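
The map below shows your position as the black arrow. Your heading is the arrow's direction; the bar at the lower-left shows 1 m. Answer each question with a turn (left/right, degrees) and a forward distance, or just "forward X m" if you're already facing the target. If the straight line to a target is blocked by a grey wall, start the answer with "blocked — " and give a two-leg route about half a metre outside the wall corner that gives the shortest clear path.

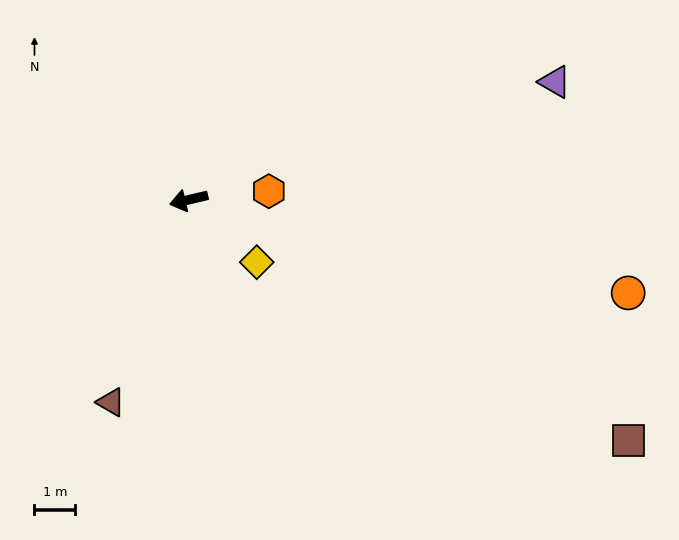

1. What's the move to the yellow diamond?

turn left 124°, forward 2.3 m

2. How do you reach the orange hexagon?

turn left 173°, forward 2.0 m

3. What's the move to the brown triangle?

turn left 56°, forward 5.3 m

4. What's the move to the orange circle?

turn left 155°, forward 11.1 m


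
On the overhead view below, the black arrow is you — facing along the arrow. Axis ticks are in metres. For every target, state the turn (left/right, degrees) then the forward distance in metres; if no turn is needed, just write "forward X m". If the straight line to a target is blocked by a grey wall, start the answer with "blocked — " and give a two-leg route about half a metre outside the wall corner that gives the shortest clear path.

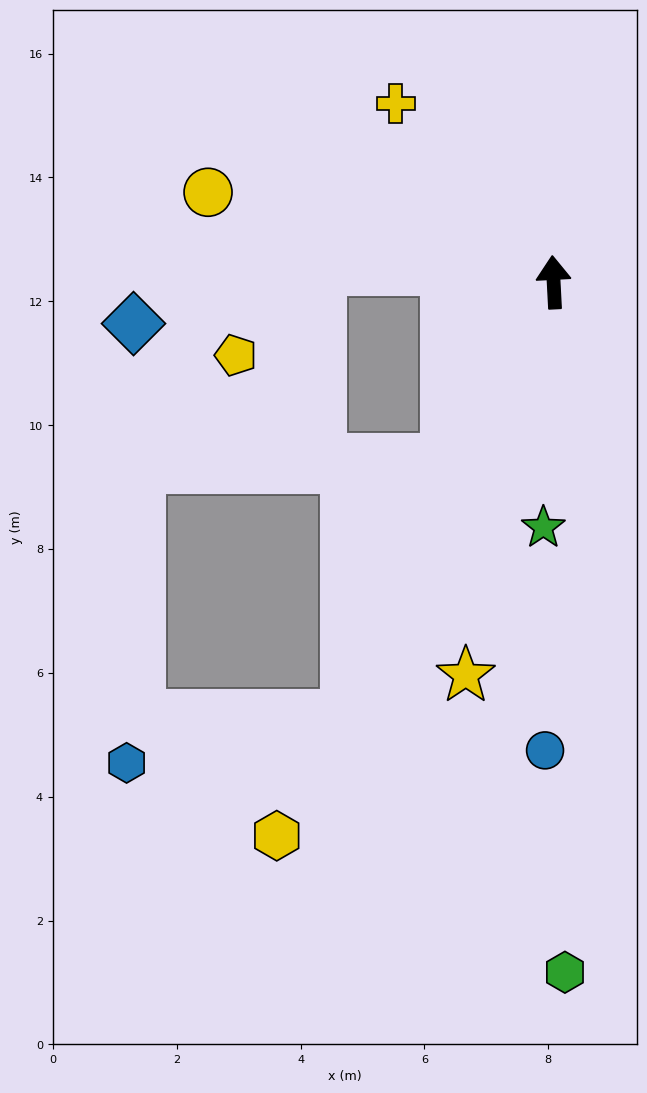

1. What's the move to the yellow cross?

turn left 38°, forward 3.8 m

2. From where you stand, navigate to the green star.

turn left 175°, forward 4.0 m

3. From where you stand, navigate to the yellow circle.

turn left 72°, forward 5.8 m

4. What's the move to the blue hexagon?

blocked — turn left 151°, forward 7.8 m, then turn right 52°, forward 3.6 m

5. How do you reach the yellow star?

turn left 164°, forward 6.5 m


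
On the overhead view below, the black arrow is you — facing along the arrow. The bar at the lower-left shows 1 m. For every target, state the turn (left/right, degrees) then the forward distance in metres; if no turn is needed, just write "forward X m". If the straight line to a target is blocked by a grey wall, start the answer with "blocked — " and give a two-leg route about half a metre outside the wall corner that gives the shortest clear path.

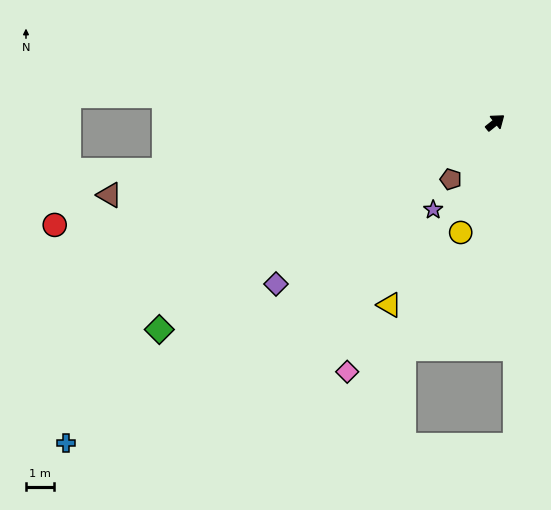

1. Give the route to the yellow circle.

turn right 146°, forward 4.1 m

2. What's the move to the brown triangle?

turn left 152°, forward 13.9 m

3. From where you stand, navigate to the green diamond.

turn left 173°, forward 14.0 m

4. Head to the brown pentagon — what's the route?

turn right 167°, forward 2.6 m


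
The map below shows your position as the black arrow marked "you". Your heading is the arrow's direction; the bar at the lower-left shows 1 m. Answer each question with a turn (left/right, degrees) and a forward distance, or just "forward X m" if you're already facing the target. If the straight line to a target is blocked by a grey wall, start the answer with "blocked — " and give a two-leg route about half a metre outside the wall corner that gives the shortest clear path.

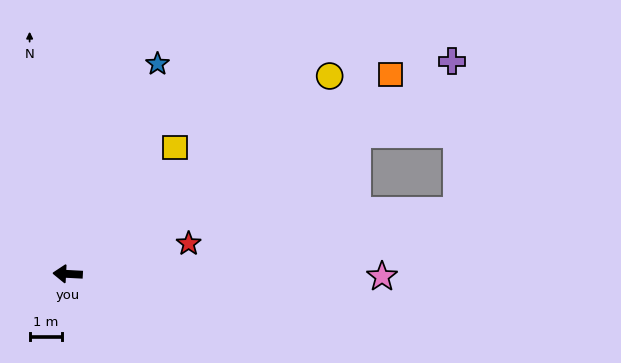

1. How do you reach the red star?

turn right 163°, forward 3.9 m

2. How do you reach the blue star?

turn right 110°, forward 7.2 m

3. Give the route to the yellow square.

turn right 127°, forward 5.2 m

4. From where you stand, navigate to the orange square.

turn right 145°, forward 11.9 m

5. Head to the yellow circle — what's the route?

turn right 140°, forward 10.3 m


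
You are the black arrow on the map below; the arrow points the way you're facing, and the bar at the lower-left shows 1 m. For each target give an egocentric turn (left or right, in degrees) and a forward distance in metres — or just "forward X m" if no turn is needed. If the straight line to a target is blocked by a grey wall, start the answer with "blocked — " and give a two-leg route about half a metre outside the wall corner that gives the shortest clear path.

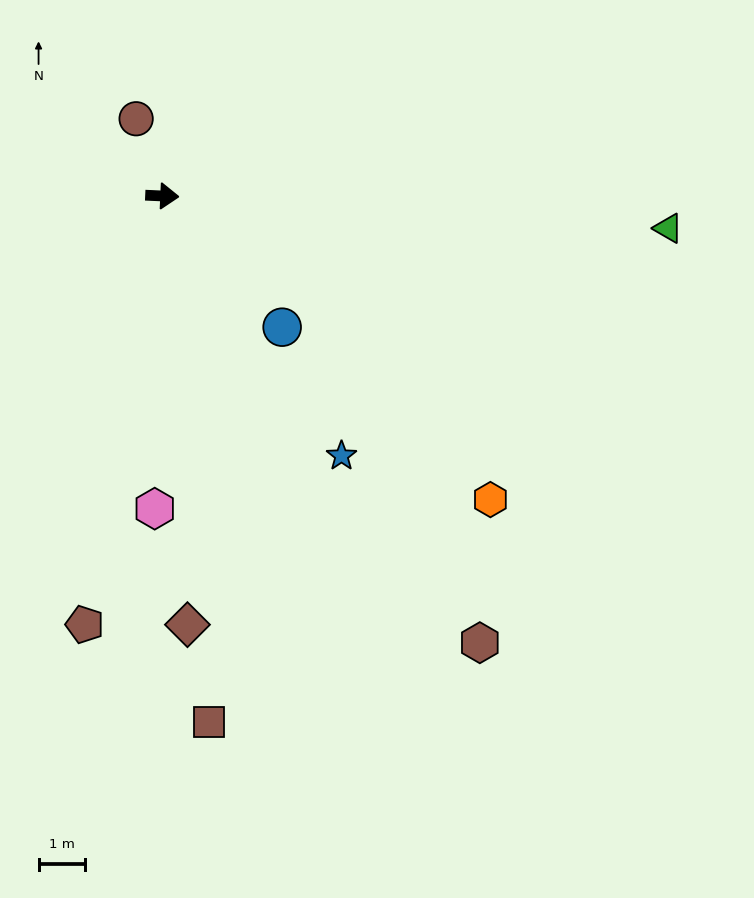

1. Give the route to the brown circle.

turn left 111°, forward 1.8 m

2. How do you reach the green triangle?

forward 10.9 m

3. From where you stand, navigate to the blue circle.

turn right 45°, forward 3.8 m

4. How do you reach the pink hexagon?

turn right 89°, forward 6.7 m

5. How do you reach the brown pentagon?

turn right 98°, forward 9.4 m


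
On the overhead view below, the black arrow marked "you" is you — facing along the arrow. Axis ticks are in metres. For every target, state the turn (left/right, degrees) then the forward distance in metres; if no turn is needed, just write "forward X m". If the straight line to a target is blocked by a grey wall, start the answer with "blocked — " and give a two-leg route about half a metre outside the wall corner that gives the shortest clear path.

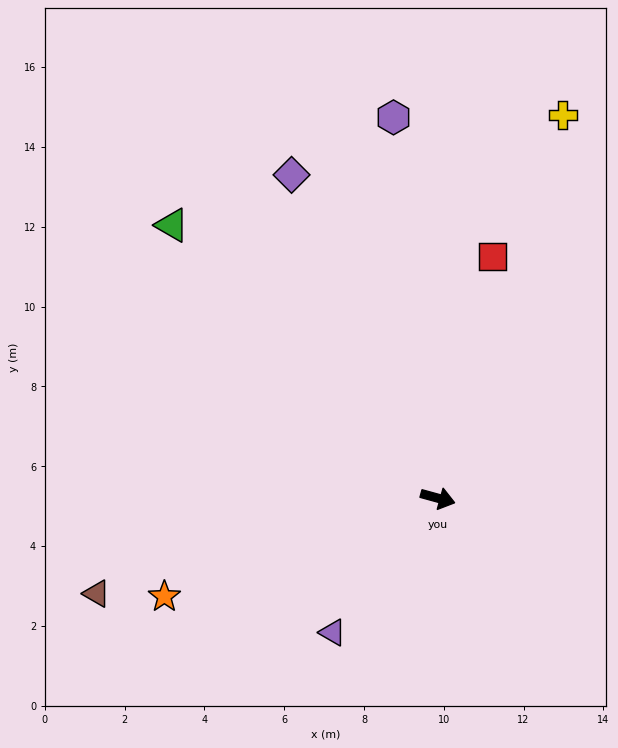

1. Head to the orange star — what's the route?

turn right 145°, forward 7.3 m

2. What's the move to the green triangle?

turn left 150°, forward 9.5 m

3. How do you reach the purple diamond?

turn left 130°, forward 8.9 m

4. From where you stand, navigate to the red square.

turn left 93°, forward 6.2 m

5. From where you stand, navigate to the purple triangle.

turn right 113°, forward 4.3 m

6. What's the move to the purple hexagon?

turn left 112°, forward 9.6 m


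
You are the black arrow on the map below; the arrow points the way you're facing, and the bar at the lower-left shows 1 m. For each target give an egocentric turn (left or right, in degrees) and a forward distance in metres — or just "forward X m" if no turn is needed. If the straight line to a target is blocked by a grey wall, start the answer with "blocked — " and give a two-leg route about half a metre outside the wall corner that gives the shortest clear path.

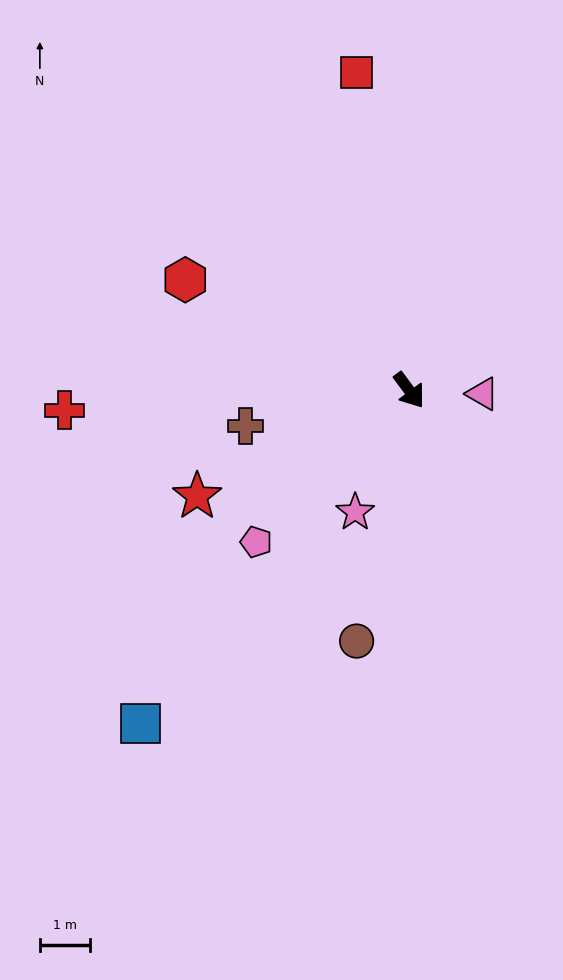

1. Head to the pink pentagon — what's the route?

turn right 82°, forward 4.3 m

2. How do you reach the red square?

turn left 153°, forward 6.5 m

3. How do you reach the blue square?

turn right 75°, forward 8.6 m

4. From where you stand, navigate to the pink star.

turn right 61°, forward 2.7 m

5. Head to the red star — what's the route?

turn right 100°, forward 4.8 m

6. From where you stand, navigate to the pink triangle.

turn left 51°, forward 1.5 m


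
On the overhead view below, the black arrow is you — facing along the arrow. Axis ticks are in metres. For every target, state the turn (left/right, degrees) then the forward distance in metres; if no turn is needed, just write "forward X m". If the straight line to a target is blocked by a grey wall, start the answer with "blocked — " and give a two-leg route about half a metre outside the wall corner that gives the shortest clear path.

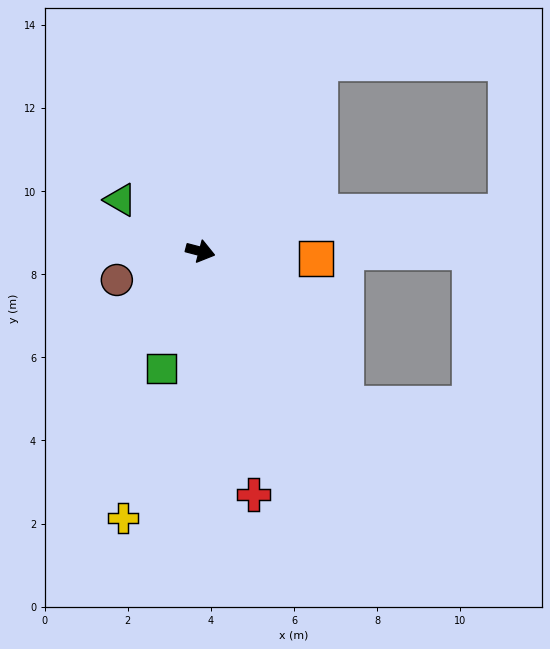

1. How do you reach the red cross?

turn right 63°, forward 6.0 m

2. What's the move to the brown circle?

turn right 146°, forward 2.1 m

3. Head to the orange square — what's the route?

turn left 11°, forward 2.8 m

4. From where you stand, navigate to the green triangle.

turn left 162°, forward 2.3 m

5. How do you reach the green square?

turn right 94°, forward 3.0 m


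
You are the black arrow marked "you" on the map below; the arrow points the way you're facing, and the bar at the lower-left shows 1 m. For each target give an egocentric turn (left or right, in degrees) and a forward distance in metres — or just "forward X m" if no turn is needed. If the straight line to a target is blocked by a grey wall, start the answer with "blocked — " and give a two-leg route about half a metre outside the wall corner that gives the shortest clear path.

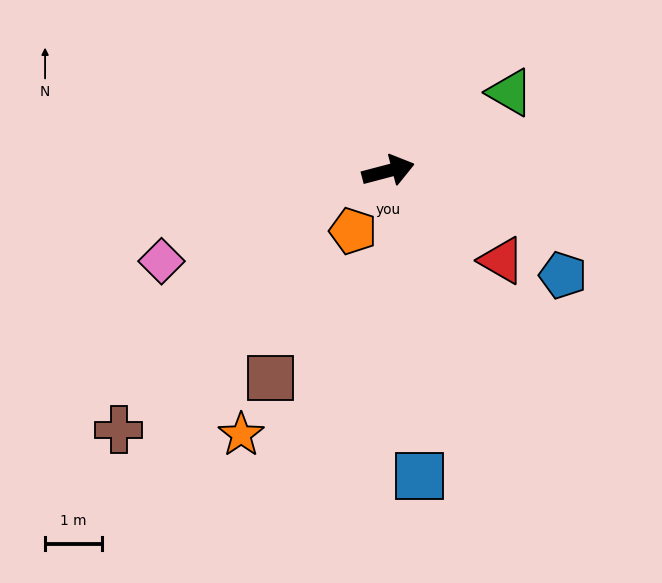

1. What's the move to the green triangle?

turn left 18°, forward 2.6 m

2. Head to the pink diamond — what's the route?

turn right 173°, forward 4.3 m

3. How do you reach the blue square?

turn right 99°, forward 5.4 m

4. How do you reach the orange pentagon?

turn right 135°, forward 1.2 m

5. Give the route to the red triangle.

turn right 53°, forward 2.5 m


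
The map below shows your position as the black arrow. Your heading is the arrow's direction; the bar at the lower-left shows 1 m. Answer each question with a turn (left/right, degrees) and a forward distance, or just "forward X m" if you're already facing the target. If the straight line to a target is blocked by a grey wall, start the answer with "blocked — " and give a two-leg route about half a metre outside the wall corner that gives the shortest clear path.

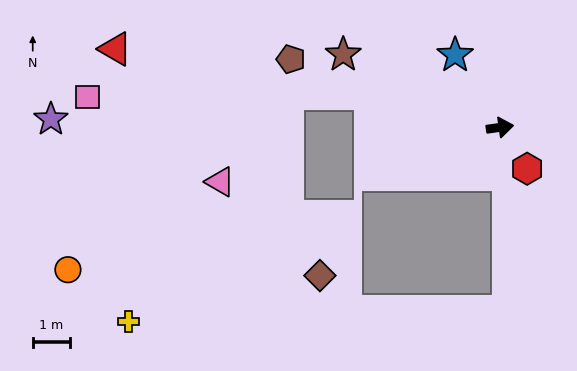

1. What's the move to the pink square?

blocked — turn left 157°, forward 3.6 m, then turn left 16°, forward 7.5 m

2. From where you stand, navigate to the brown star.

turn left 147°, forward 4.6 m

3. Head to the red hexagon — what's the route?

turn right 65°, forward 1.3 m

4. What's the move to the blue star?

turn left 114°, forward 2.3 m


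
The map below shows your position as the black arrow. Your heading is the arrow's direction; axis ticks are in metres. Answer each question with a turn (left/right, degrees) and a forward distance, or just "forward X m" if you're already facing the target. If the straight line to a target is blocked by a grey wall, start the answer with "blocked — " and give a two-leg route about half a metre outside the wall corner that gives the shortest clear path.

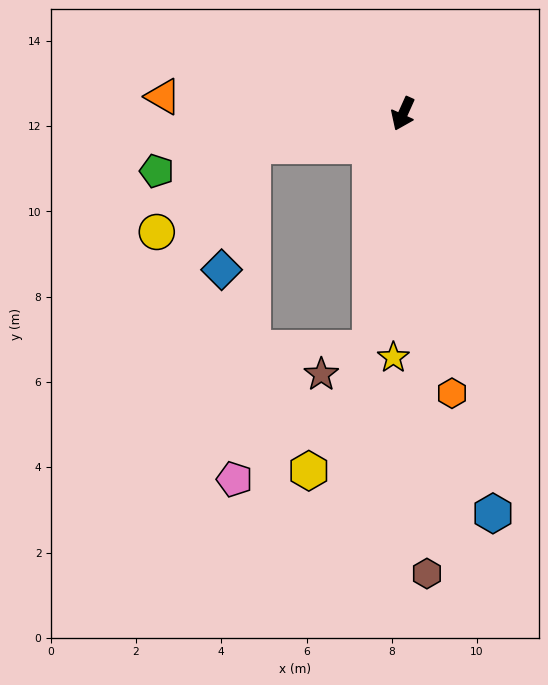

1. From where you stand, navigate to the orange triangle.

turn right 70°, forward 5.6 m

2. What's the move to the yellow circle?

blocked — turn right 54°, forward 3.6 m, then turn left 30°, forward 3.0 m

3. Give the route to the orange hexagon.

turn left 34°, forward 6.7 m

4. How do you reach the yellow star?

turn left 22°, forward 5.7 m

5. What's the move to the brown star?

blocked — turn left 16°, forward 5.6 m, then turn right 53°, forward 1.3 m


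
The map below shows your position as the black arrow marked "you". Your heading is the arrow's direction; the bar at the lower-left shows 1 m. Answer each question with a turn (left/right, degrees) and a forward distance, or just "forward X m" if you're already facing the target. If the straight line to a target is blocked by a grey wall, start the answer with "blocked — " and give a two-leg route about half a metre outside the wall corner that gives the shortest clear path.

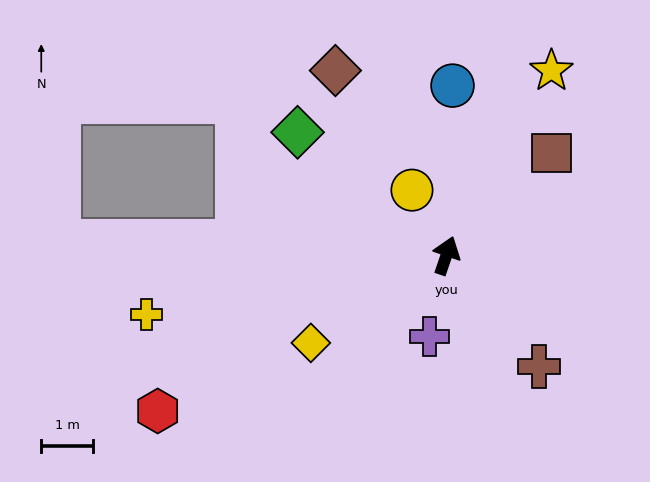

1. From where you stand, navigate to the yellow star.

turn right 11°, forward 4.1 m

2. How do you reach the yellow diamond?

turn left 142°, forward 3.1 m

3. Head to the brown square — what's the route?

turn right 27°, forward 2.9 m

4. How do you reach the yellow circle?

turn left 47°, forward 1.4 m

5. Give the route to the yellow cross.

turn left 120°, forward 5.9 m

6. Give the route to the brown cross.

turn right 121°, forward 2.8 m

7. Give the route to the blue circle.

turn left 17°, forward 3.3 m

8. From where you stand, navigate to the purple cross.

turn right 173°, forward 1.6 m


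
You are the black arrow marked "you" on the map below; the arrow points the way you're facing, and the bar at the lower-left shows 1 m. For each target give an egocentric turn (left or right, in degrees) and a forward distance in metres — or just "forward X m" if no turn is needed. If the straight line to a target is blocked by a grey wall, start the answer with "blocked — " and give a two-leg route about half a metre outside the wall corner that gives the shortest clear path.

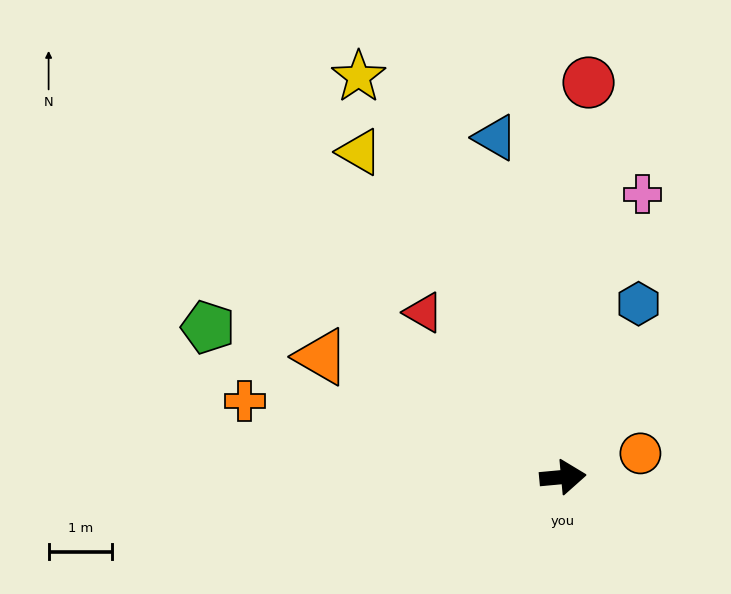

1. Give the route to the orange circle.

turn left 12°, forward 1.3 m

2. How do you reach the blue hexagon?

turn left 61°, forward 3.0 m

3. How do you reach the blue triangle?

turn left 96°, forward 5.4 m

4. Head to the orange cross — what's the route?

turn left 161°, forward 5.1 m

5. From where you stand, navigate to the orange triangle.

turn left 148°, forward 4.2 m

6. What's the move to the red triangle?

turn left 125°, forward 3.4 m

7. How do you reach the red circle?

turn left 81°, forward 6.2 m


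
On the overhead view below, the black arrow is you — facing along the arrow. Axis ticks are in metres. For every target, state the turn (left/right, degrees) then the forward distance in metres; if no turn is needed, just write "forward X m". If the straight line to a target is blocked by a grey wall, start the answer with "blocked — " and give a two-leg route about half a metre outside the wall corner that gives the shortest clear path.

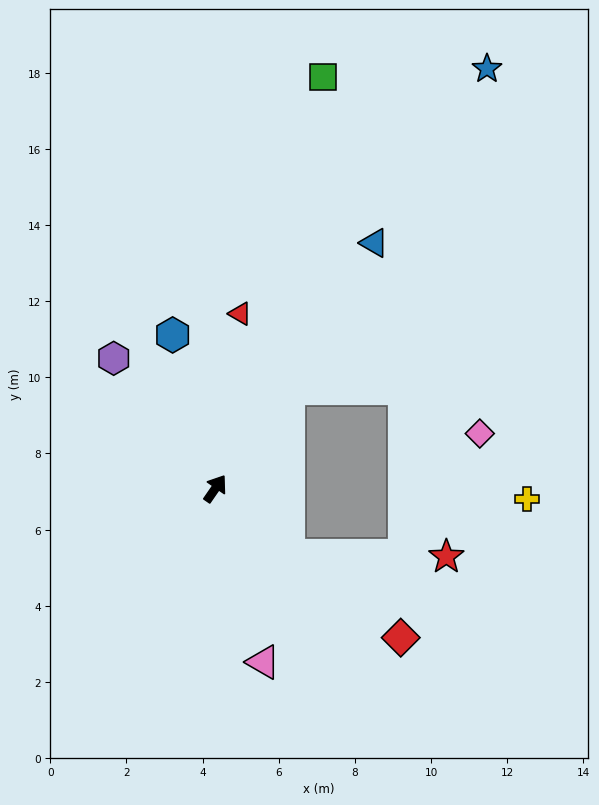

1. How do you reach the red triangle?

turn left 27°, forward 4.6 m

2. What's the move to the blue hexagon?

turn left 50°, forward 4.2 m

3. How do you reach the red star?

blocked — turn right 98°, forward 2.6 m, then turn left 42°, forward 4.1 m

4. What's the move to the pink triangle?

turn right 130°, forward 4.7 m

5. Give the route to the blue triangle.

forward 7.7 m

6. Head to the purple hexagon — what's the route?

turn left 73°, forward 4.3 m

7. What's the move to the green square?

turn left 20°, forward 11.2 m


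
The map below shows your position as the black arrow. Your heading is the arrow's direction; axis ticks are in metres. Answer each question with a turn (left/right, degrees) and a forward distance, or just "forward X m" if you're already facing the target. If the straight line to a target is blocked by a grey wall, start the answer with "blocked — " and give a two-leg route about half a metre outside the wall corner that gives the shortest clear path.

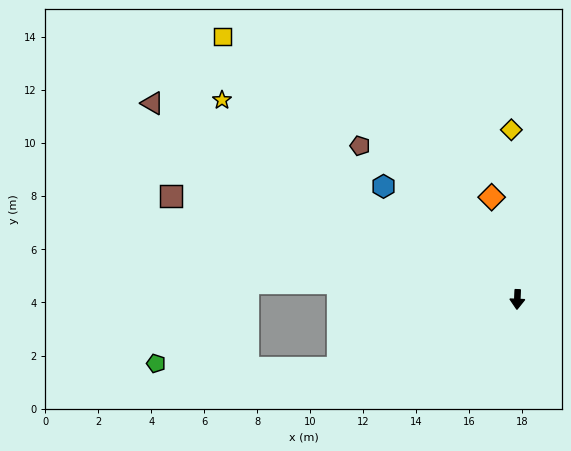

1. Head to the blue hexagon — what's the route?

turn right 128°, forward 6.6 m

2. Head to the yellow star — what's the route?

turn right 122°, forward 13.4 m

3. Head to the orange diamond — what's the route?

turn right 164°, forward 4.0 m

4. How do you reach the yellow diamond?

turn right 176°, forward 6.4 m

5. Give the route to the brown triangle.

turn right 116°, forward 15.6 m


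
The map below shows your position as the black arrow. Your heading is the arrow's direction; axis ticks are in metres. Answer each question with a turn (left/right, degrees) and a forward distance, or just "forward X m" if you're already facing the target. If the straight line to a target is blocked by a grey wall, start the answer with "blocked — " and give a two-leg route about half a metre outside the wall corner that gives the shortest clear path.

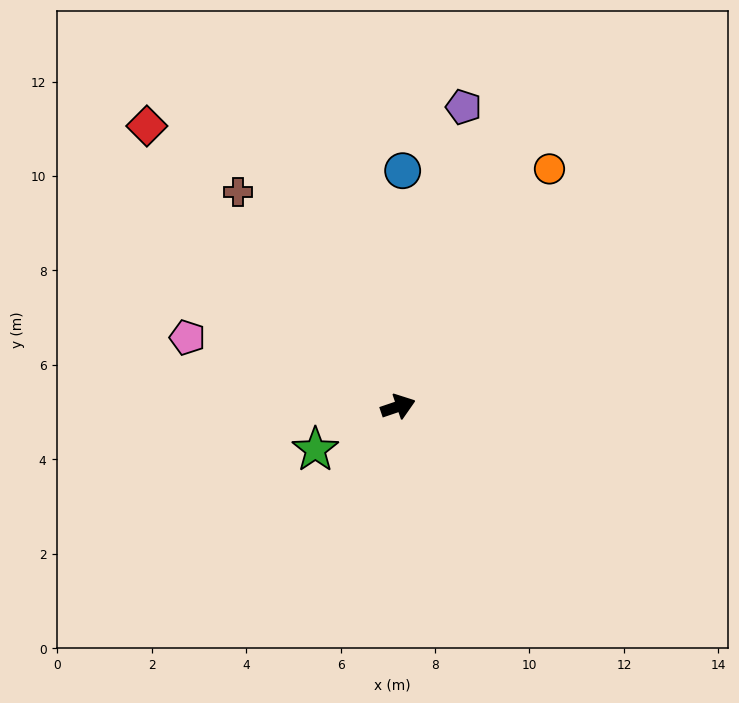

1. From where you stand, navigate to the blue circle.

turn left 70°, forward 5.0 m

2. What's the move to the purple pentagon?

turn left 59°, forward 6.5 m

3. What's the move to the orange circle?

turn left 39°, forward 6.0 m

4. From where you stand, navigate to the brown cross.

turn left 108°, forward 5.7 m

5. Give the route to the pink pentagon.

turn left 143°, forward 4.7 m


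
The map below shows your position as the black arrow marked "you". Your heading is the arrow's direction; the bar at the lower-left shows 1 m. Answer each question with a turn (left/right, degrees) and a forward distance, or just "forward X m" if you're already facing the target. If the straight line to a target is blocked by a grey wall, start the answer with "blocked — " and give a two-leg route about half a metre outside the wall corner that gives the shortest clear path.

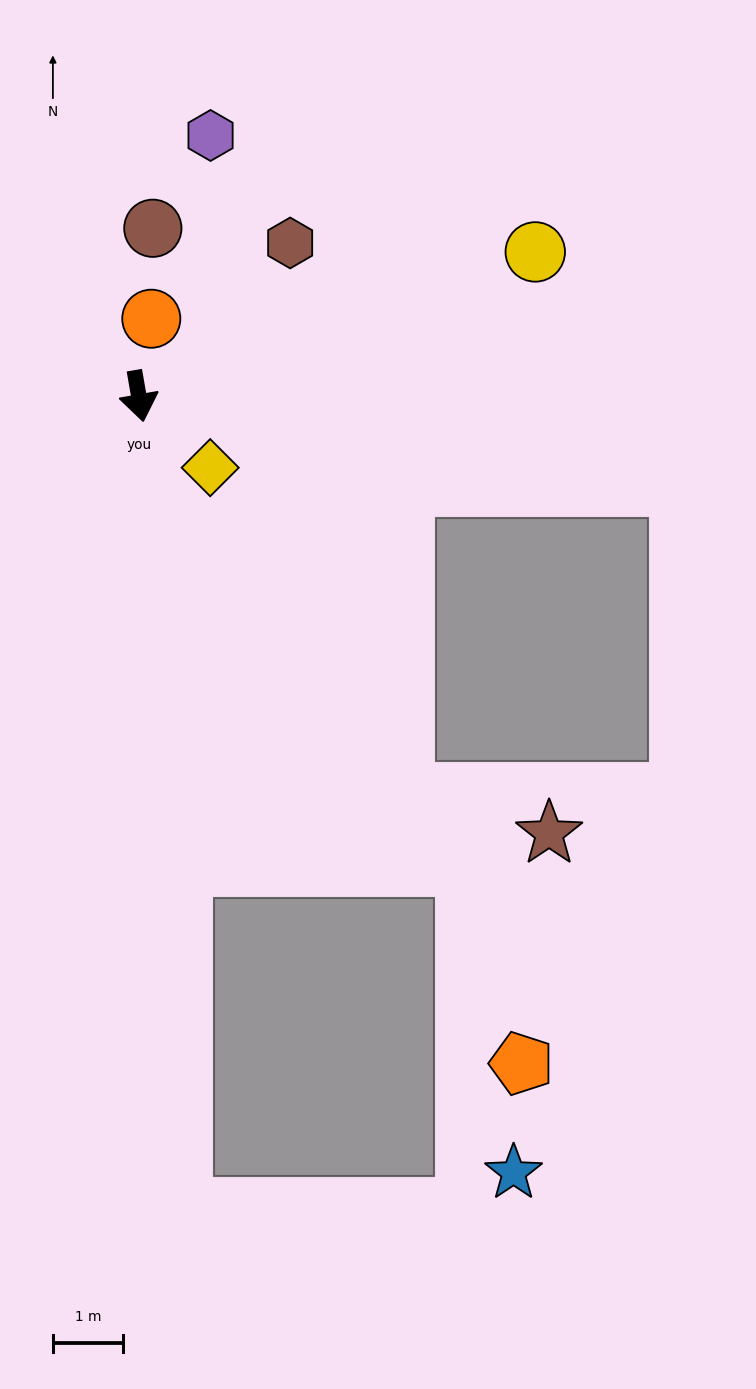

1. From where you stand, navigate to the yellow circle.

turn left 100°, forward 6.0 m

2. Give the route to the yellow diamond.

turn left 35°, forward 1.4 m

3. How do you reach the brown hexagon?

turn left 125°, forward 3.1 m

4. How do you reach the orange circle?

turn left 161°, forward 1.1 m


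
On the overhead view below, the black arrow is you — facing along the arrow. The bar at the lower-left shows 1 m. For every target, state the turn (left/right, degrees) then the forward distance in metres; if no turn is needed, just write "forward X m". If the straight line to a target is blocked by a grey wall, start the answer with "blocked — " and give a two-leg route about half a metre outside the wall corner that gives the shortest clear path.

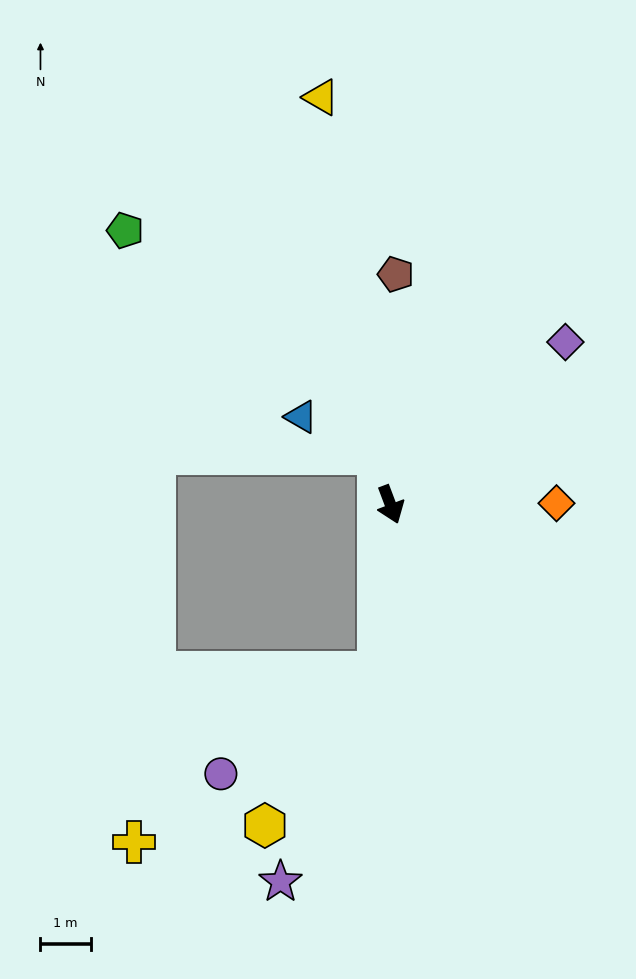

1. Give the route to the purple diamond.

turn left 112°, forward 4.7 m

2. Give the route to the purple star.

blocked — turn right 25°, forward 3.3 m, then turn right 21°, forward 4.6 m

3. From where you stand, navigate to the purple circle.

blocked — turn right 25°, forward 3.3 m, then turn right 53°, forward 3.7 m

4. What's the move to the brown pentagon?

turn left 158°, forward 4.6 m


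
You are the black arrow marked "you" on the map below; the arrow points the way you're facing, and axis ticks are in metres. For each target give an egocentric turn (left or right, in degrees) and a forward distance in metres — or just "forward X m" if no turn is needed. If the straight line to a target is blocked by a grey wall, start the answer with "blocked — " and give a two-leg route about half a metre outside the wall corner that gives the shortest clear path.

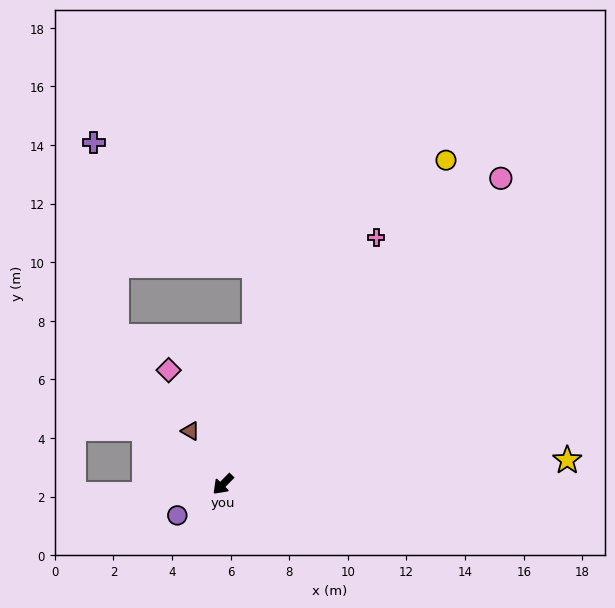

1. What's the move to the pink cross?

turn right 167°, forward 9.9 m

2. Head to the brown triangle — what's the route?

turn right 104°, forward 2.1 m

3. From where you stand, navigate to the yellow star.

turn left 138°, forward 11.8 m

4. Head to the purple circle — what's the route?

turn right 11°, forward 1.9 m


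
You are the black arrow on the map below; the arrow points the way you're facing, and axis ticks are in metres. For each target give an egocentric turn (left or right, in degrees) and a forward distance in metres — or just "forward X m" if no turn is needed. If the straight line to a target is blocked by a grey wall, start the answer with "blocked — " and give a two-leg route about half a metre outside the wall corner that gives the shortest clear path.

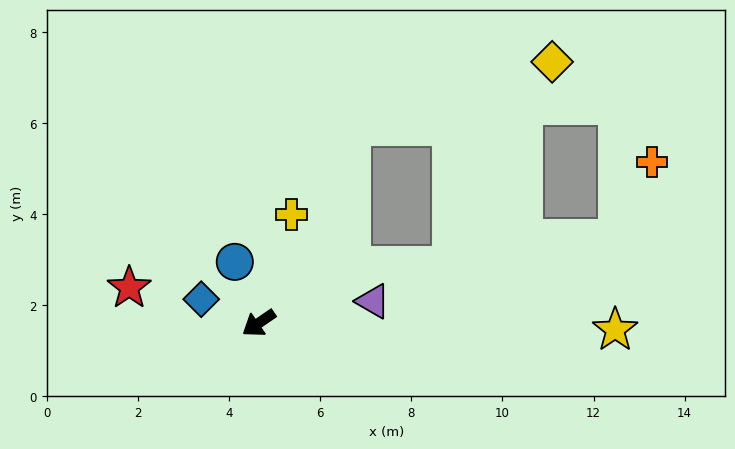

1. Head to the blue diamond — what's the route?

turn right 57°, forward 1.4 m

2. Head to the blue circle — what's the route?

turn right 103°, forward 1.4 m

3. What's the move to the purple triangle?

turn left 156°, forward 2.6 m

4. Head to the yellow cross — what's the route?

turn right 141°, forward 2.5 m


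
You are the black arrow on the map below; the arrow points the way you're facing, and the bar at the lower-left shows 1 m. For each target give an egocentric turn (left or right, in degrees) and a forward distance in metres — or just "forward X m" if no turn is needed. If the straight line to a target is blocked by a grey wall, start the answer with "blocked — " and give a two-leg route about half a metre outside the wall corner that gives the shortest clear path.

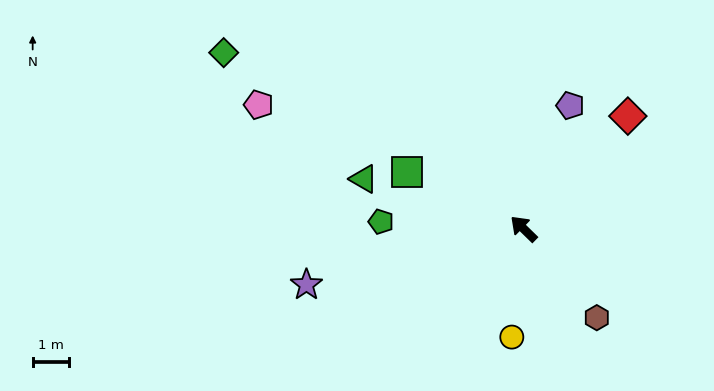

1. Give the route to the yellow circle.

turn left 128°, forward 3.0 m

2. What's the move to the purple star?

turn left 59°, forward 6.1 m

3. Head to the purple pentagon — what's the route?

turn right 66°, forward 3.6 m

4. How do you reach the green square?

turn left 18°, forward 3.5 m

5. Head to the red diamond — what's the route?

turn right 88°, forward 4.2 m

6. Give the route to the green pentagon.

turn left 41°, forward 3.9 m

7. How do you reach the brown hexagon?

turn left 174°, forward 3.1 m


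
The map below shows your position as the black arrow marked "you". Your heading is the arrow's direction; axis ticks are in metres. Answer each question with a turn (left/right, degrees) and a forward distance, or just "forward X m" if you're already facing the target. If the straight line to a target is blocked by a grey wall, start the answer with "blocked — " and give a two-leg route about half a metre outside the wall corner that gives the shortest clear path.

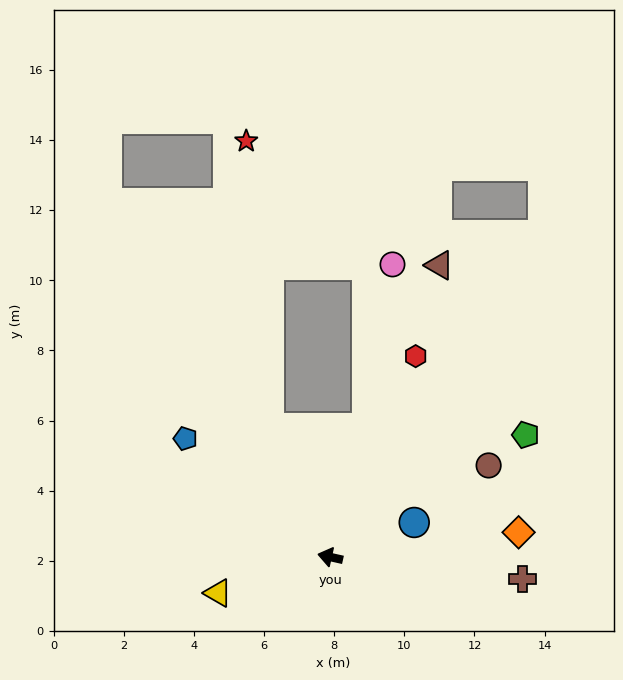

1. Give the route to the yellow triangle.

turn left 30°, forward 3.4 m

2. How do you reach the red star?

blocked — turn right 52°, forward 4.1 m, then turn right 21°, forward 8.2 m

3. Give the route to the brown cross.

turn right 174°, forward 5.5 m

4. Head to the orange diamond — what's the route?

turn right 160°, forward 5.4 m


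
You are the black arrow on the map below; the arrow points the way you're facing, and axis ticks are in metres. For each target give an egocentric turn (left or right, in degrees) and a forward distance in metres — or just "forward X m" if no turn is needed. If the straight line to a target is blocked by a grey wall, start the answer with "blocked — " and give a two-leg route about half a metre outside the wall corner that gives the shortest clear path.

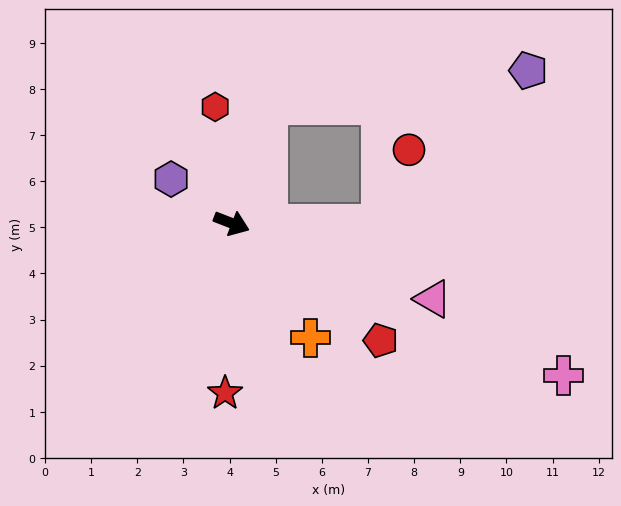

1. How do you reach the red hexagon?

turn left 119°, forward 2.5 m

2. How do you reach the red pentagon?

turn right 17°, forward 4.1 m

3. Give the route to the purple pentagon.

blocked — turn left 21°, forward 3.2 m, then turn left 46°, forward 4.6 m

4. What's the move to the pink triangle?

forward 4.7 m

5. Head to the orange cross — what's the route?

turn right 34°, forward 3.0 m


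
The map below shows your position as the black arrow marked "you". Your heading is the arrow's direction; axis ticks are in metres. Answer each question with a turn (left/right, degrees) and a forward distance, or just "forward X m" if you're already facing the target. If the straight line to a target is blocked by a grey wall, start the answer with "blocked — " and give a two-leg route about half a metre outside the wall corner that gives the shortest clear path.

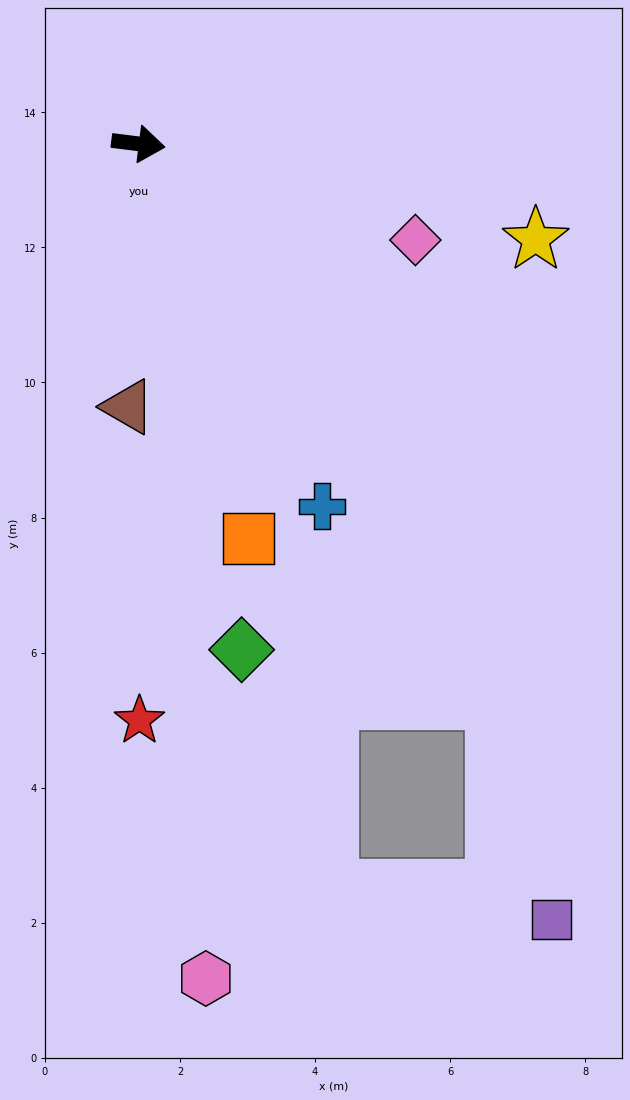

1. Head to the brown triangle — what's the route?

turn right 85°, forward 3.9 m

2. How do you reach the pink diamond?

turn right 12°, forward 4.3 m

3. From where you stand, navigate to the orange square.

turn right 67°, forward 6.1 m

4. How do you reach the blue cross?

turn right 56°, forward 6.0 m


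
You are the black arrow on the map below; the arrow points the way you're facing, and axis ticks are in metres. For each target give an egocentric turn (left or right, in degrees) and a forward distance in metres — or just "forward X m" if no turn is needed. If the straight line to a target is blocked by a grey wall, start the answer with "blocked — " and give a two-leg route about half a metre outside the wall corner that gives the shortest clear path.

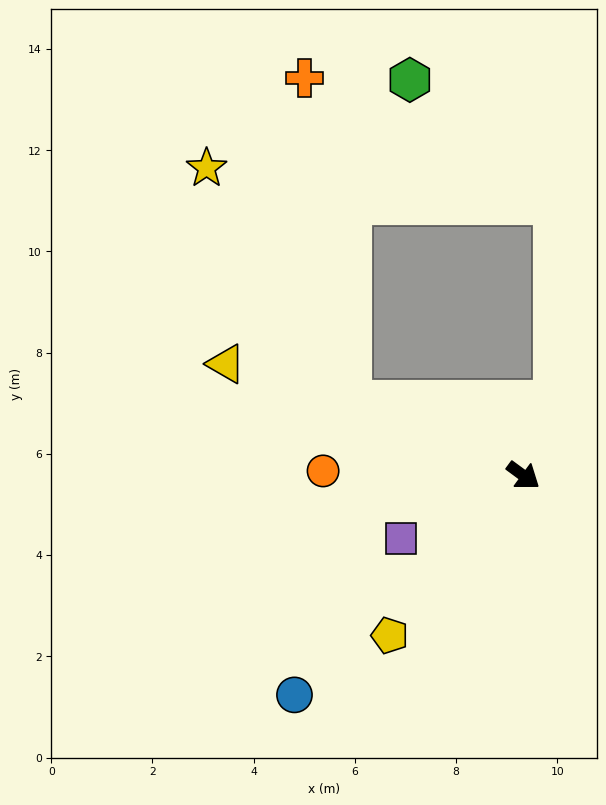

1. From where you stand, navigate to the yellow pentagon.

turn right 94°, forward 4.1 m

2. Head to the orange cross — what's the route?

blocked — turn right 167°, forward 3.7 m, then turn right 59°, forward 6.5 m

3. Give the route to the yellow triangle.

turn right 164°, forward 6.3 m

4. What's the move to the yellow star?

blocked — turn right 167°, forward 3.7 m, then turn right 35°, forward 5.4 m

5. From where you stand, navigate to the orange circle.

turn right 145°, forward 4.0 m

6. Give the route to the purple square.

turn right 116°, forward 2.7 m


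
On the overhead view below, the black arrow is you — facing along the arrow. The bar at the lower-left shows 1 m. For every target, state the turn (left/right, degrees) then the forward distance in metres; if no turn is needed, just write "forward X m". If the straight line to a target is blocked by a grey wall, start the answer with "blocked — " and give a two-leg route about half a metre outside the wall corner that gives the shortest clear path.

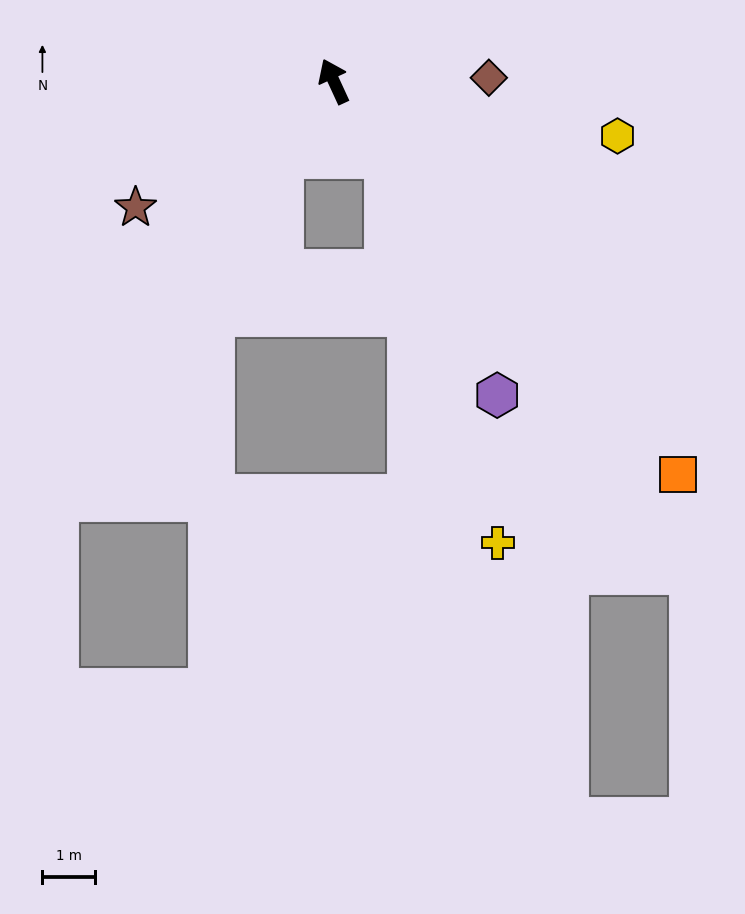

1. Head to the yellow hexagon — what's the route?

turn right 126°, forward 5.5 m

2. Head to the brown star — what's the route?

turn left 98°, forward 4.5 m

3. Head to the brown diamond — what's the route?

turn right 113°, forward 2.9 m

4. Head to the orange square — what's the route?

turn right 164°, forward 9.9 m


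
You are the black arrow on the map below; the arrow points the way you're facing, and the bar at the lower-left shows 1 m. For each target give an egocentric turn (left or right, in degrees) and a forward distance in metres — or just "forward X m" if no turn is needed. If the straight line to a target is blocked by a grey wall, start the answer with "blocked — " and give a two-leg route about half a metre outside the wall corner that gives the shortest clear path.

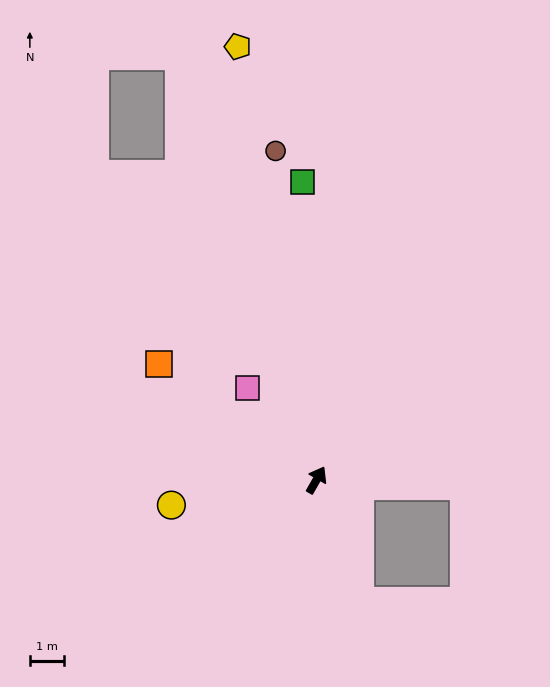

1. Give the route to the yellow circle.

turn left 130°, forward 4.3 m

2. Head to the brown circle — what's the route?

turn left 37°, forward 9.6 m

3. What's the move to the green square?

turn left 32°, forward 8.6 m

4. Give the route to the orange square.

turn left 83°, forward 5.6 m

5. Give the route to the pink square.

turn left 67°, forward 3.3 m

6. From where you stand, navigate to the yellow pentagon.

turn left 40°, forward 12.7 m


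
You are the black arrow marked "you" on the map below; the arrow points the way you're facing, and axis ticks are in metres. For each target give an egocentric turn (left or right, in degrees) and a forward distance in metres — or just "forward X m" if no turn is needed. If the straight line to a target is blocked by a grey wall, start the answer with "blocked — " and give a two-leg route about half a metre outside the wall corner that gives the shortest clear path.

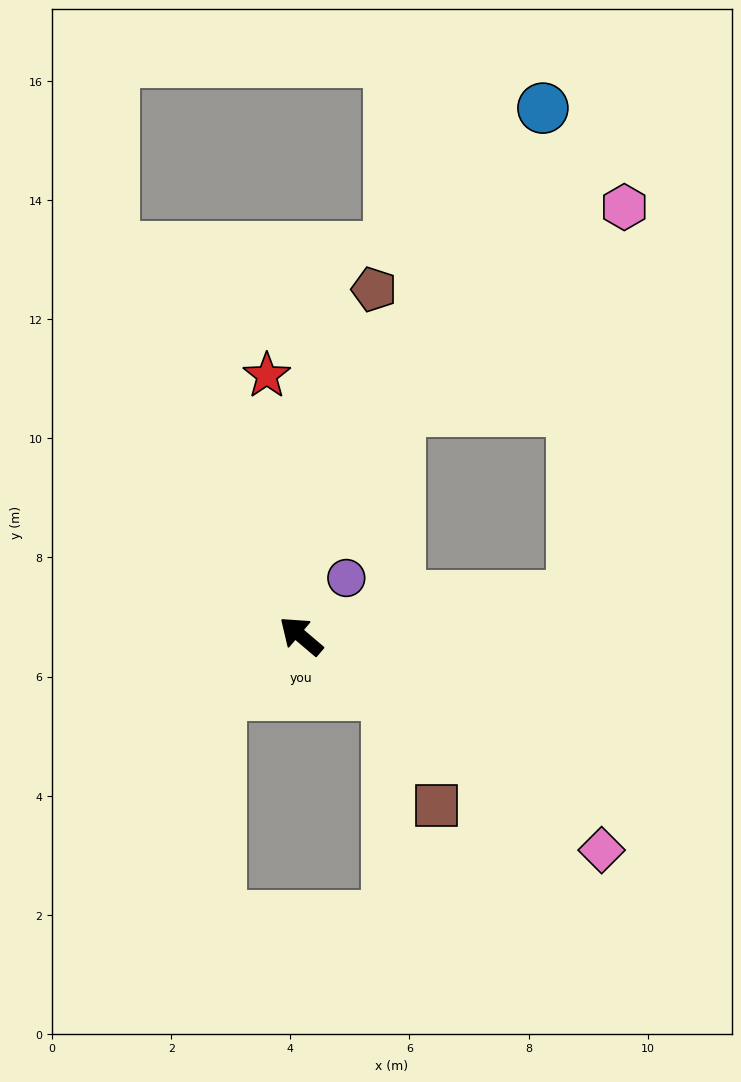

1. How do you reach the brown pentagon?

turn right 62°, forward 5.9 m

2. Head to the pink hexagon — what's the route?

blocked — turn right 131°, forward 4.6 m, then turn left 74°, forward 6.6 m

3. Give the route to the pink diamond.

turn right 175°, forward 6.2 m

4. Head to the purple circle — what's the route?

turn right 88°, forward 1.2 m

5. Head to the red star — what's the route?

turn right 42°, forward 4.4 m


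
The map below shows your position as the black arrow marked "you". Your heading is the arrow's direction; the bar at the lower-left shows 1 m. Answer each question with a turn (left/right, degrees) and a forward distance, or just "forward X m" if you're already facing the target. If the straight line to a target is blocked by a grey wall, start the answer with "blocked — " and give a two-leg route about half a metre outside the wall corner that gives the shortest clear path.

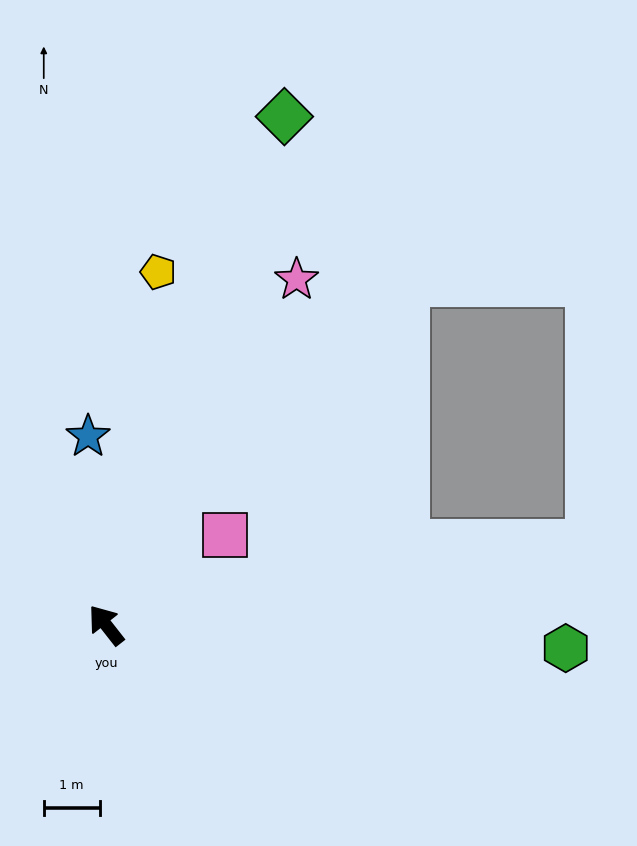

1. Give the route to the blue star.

turn right 33°, forward 3.4 m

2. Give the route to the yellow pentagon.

turn right 47°, forward 6.4 m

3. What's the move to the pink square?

turn right 91°, forward 2.7 m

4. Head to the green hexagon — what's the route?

turn right 131°, forward 8.2 m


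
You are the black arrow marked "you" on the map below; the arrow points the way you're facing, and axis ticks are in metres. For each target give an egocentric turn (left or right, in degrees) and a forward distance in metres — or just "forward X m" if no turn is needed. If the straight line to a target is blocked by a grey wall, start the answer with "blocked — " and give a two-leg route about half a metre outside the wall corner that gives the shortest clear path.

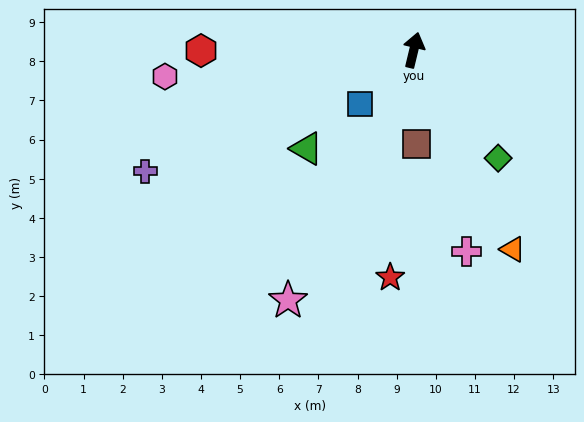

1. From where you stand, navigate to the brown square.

turn right 165°, forward 2.4 m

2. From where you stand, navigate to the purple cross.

turn left 128°, forward 7.5 m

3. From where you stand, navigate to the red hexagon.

turn left 104°, forward 5.4 m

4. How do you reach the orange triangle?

turn right 140°, forward 5.7 m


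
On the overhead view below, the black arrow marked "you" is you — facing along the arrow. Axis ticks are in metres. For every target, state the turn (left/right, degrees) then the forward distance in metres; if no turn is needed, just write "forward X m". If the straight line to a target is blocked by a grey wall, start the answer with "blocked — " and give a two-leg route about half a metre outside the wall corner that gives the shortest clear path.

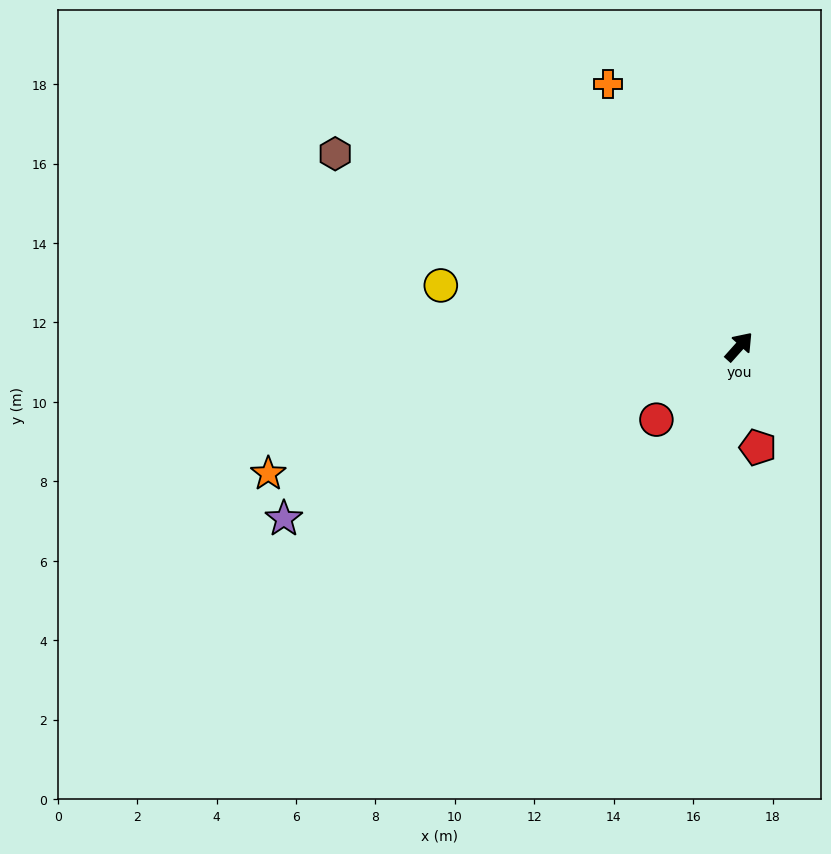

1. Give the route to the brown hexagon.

turn left 106°, forward 11.3 m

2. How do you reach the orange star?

turn left 147°, forward 12.3 m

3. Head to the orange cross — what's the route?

turn left 68°, forward 7.4 m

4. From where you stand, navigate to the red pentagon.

turn right 128°, forward 2.6 m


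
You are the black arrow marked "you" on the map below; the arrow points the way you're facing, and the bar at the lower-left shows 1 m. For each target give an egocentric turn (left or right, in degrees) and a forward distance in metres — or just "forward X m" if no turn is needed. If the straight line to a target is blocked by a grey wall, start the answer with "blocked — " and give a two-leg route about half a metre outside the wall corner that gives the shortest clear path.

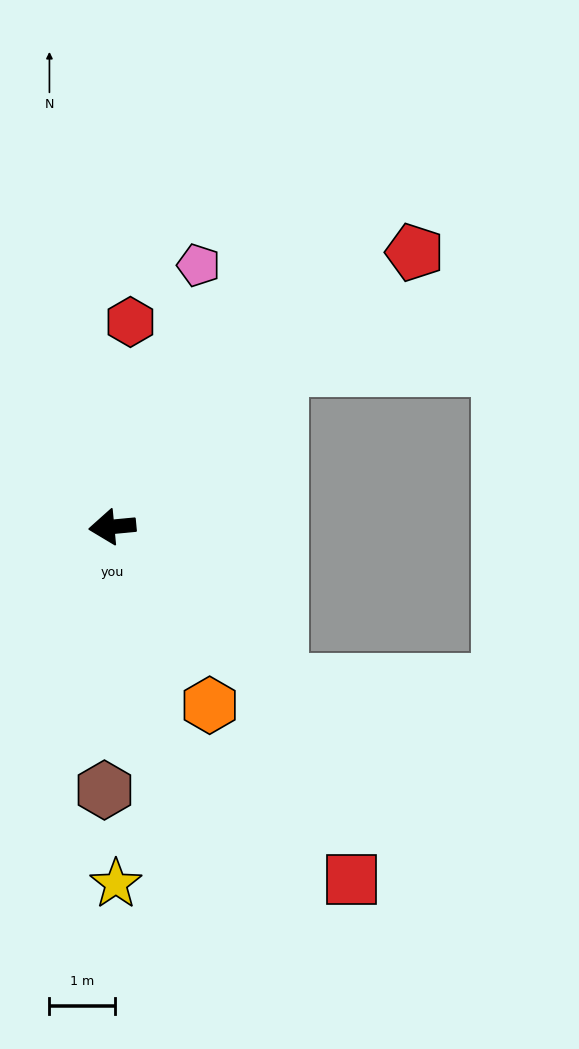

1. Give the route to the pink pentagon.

turn right 114°, forward 4.2 m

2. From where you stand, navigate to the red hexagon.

turn right 100°, forward 3.1 m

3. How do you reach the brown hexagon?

turn left 83°, forward 4.0 m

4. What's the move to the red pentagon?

turn right 143°, forward 6.2 m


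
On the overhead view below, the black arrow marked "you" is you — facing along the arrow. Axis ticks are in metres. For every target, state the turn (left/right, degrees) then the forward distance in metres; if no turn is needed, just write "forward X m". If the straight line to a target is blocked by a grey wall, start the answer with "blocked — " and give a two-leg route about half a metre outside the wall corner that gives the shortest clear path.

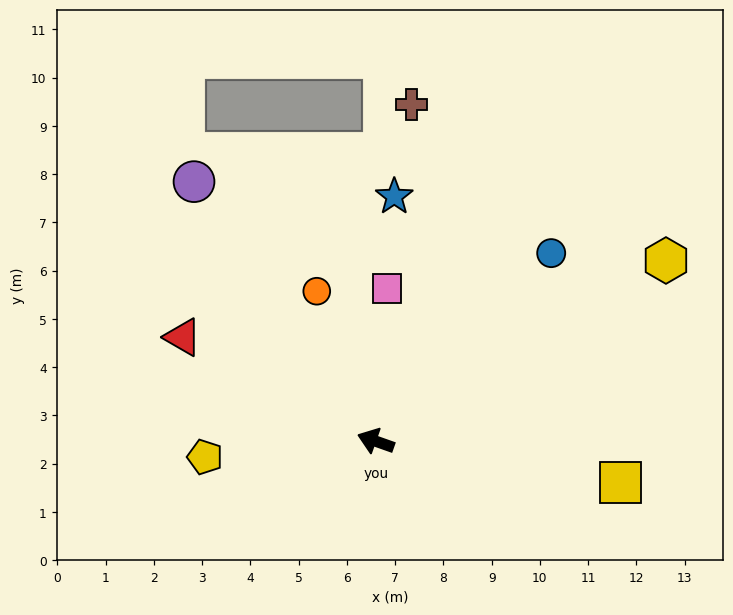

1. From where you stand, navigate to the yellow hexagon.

turn right 129°, forward 7.1 m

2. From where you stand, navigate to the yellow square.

turn right 170°, forward 5.1 m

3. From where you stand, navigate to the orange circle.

turn right 49°, forward 3.3 m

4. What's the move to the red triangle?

turn right 9°, forward 4.5 m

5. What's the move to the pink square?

turn right 75°, forward 3.2 m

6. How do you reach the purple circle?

turn right 36°, forward 6.6 m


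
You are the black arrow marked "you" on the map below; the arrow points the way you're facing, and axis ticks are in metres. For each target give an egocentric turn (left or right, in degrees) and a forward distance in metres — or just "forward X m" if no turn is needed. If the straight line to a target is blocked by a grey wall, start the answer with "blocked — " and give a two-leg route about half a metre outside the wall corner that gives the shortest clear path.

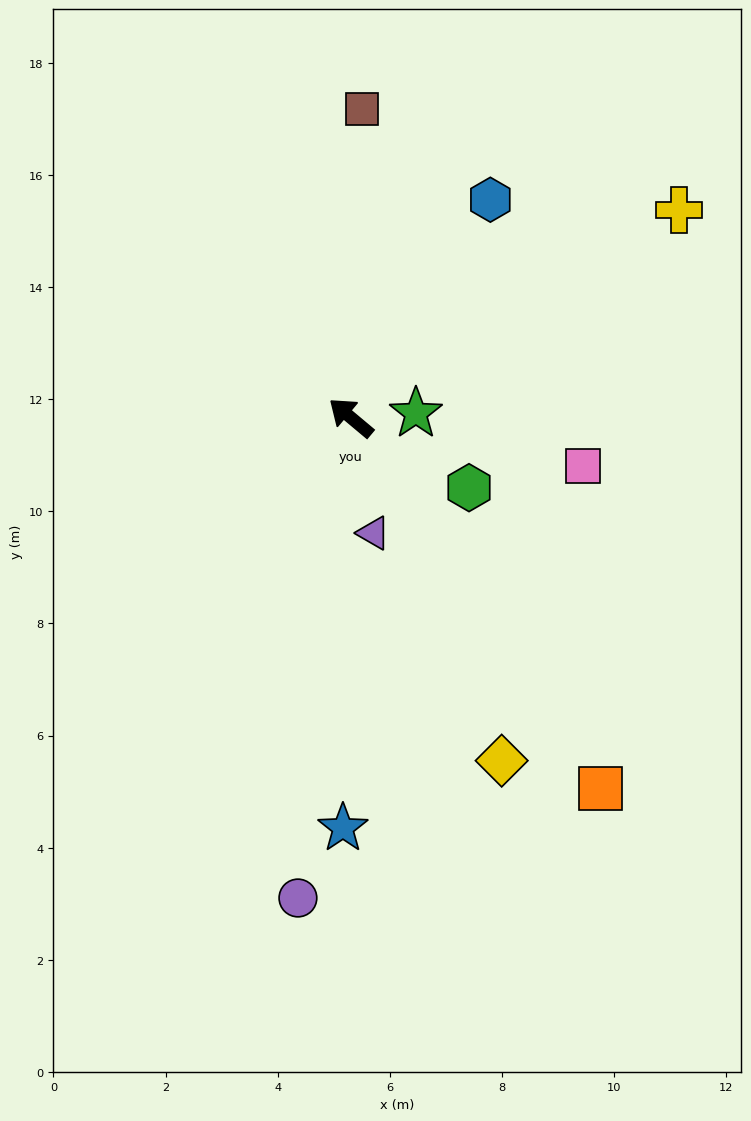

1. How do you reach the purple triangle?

turn left 141°, forward 2.1 m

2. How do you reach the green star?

turn right 136°, forward 1.2 m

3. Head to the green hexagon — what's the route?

turn right 171°, forward 2.4 m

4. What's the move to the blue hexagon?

turn right 83°, forward 4.6 m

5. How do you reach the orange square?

turn left 164°, forward 8.0 m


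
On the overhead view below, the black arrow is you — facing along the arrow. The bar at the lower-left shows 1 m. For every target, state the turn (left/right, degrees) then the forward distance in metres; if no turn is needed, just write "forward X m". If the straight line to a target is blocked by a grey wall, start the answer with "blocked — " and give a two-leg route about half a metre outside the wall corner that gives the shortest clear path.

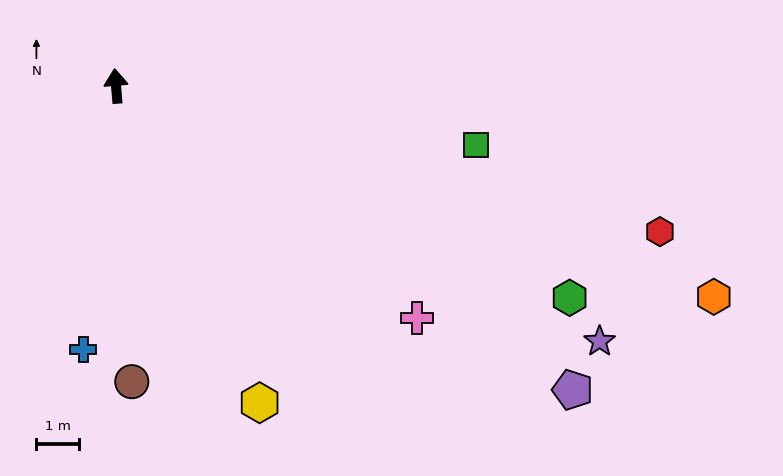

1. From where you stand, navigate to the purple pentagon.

turn right 128°, forward 12.8 m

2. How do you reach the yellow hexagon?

turn right 160°, forward 8.1 m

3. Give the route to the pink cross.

turn right 132°, forward 8.9 m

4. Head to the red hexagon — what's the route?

turn right 110°, forward 13.2 m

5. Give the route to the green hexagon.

turn right 120°, forward 11.7 m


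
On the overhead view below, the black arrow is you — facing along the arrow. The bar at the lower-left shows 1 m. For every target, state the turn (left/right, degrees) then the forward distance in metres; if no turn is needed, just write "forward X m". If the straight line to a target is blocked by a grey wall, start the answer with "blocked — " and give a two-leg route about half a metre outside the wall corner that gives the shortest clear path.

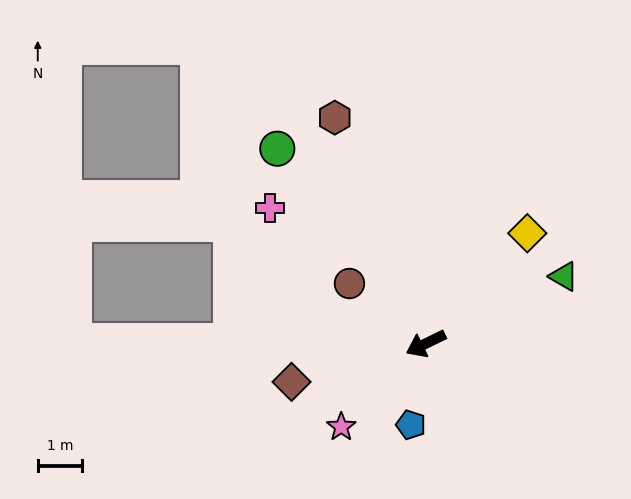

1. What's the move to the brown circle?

turn right 64°, forward 2.2 m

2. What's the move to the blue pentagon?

turn left 54°, forward 1.8 m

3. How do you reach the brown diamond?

turn right 10°, forward 3.1 m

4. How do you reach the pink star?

turn left 19°, forward 2.7 m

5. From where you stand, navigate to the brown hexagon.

turn right 94°, forward 5.5 m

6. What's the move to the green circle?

turn right 79°, forward 5.5 m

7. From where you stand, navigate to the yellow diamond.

turn right 159°, forward 3.4 m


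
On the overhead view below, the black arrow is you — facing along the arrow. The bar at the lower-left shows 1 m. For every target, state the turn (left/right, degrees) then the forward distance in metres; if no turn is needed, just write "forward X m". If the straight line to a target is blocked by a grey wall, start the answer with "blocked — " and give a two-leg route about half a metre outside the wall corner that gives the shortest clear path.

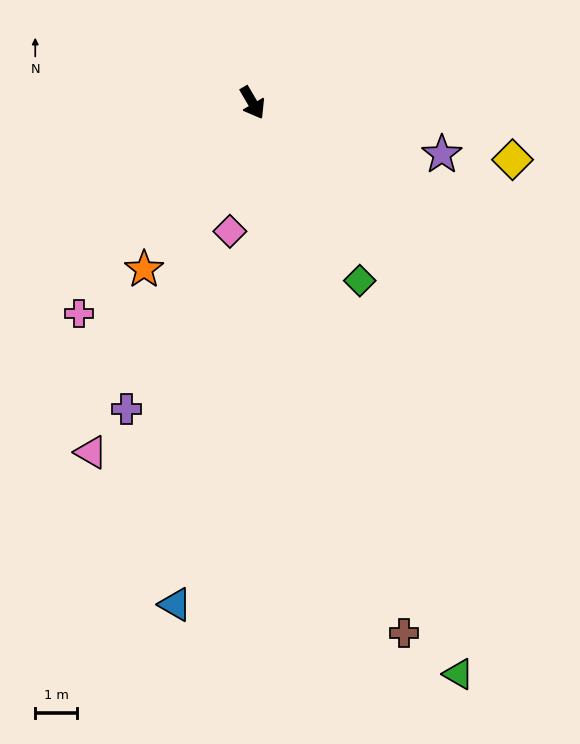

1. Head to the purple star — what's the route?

turn left 44°, forward 4.7 m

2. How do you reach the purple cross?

turn right 53°, forward 7.9 m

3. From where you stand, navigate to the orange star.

turn right 63°, forward 4.8 m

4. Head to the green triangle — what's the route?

turn right 11°, forward 14.6 m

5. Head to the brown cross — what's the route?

turn right 15°, forward 13.3 m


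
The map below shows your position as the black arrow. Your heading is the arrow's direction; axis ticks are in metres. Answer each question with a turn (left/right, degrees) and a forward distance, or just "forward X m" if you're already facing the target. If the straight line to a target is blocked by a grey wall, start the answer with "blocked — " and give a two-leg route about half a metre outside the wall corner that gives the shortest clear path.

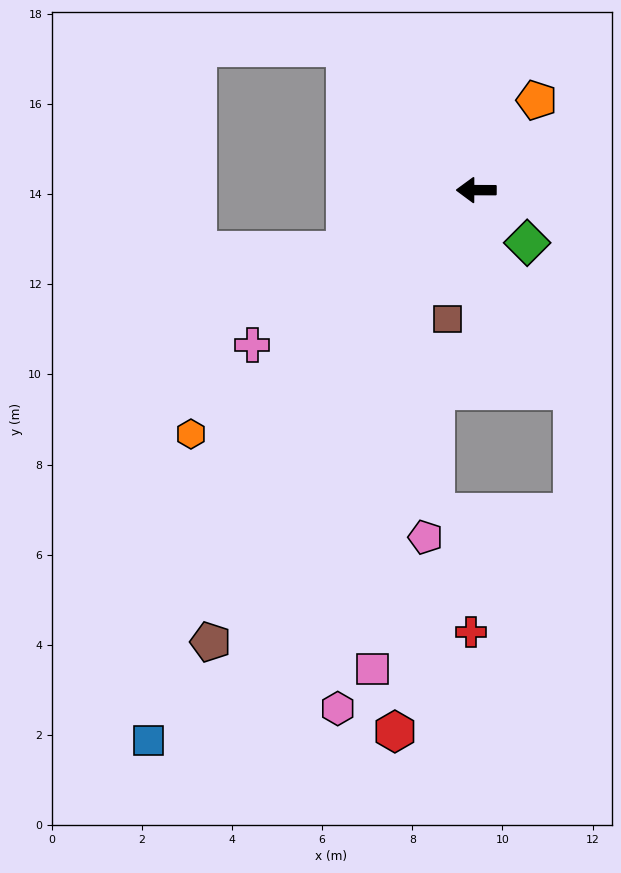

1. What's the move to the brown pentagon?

turn left 60°, forward 11.6 m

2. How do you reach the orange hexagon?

turn left 41°, forward 8.3 m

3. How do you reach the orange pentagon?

turn right 124°, forward 2.4 m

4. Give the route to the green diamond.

turn left 134°, forward 1.6 m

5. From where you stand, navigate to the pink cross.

turn left 35°, forward 6.0 m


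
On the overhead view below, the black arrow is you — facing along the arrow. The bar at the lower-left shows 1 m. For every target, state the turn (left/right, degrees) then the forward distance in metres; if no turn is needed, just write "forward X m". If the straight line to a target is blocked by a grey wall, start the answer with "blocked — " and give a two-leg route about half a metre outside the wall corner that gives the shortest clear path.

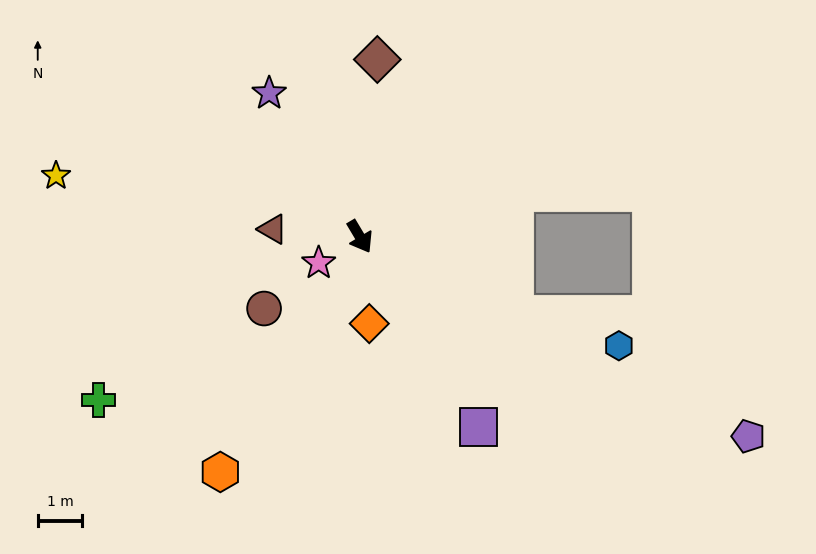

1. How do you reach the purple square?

forward 5.1 m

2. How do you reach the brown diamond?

turn left 144°, forward 4.0 m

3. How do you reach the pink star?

turn right 88°, forward 1.1 m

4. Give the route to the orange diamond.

turn right 25°, forward 2.0 m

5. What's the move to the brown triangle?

turn right 126°, forward 2.0 m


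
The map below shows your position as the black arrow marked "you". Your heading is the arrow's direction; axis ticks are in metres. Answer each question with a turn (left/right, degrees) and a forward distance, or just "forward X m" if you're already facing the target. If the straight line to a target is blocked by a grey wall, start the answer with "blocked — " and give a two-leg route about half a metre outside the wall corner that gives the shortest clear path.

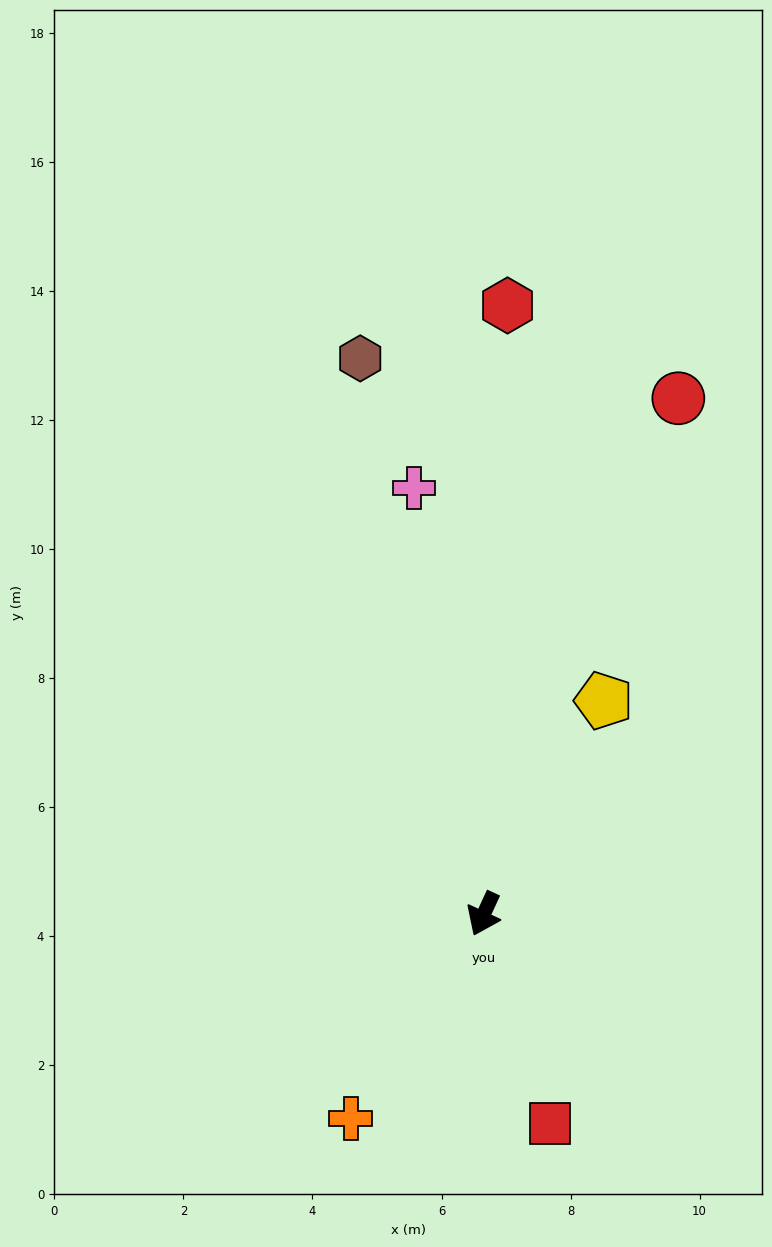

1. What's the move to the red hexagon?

turn right 157°, forward 9.4 m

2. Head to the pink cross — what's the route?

turn right 146°, forward 6.7 m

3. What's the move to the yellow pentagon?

turn left 175°, forward 3.8 m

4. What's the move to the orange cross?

turn right 8°, forward 3.8 m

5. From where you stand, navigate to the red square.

turn left 42°, forward 3.4 m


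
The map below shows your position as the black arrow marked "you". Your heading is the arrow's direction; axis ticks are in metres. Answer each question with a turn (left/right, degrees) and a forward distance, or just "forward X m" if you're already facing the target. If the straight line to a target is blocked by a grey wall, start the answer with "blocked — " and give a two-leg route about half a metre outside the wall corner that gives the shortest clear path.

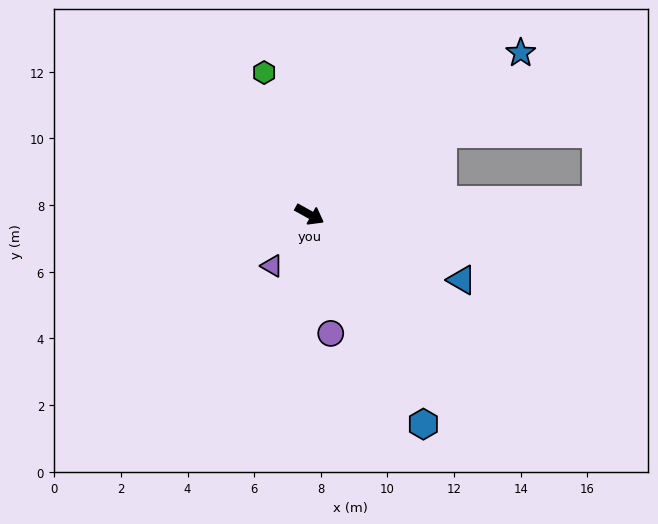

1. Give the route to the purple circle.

turn right 51°, forward 3.6 m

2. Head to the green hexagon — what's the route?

turn left 137°, forward 4.5 m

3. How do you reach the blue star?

turn left 67°, forward 8.0 m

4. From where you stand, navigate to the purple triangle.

turn right 97°, forward 1.9 m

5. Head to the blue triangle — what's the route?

turn left 6°, forward 5.0 m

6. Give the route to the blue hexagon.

turn right 32°, forward 7.2 m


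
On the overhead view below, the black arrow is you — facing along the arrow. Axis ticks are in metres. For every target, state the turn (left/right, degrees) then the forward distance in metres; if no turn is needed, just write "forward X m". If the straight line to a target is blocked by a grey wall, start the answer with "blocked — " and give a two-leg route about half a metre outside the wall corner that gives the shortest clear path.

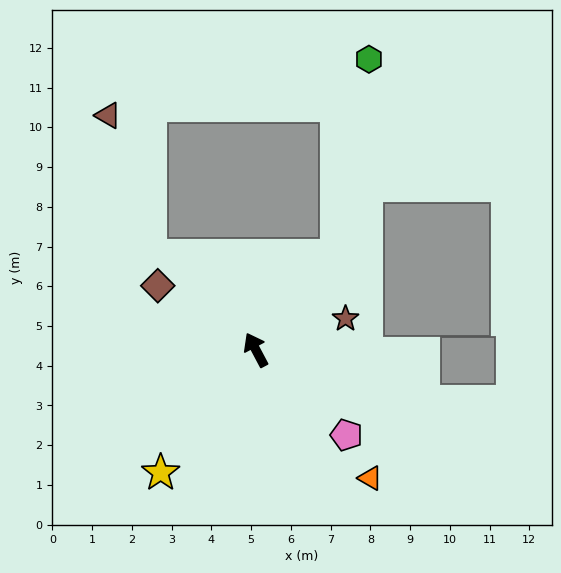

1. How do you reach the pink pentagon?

turn right 161°, forward 3.1 m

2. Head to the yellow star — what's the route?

turn left 114°, forward 3.9 m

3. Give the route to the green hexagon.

blocked — turn right 69°, forward 3.1 m, then turn left 32°, forward 5.0 m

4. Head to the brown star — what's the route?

turn right 99°, forward 2.4 m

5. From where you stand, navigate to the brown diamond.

turn left 29°, forward 2.9 m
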